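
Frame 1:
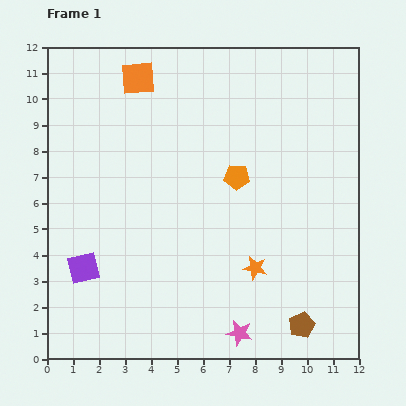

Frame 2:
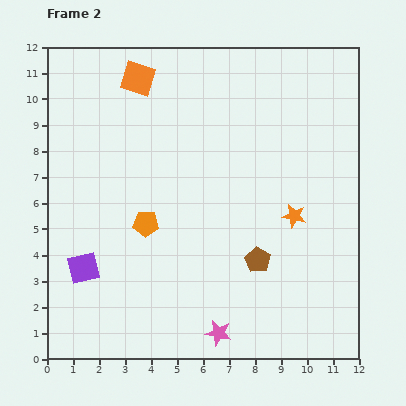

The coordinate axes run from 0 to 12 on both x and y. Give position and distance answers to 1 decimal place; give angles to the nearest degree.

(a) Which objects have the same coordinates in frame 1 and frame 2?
the orange square, the purple square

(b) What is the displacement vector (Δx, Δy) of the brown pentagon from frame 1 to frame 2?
(-1.7, 2.5)

The brown pentagon was at (9.8, 1.3) in frame 1 and (8.1, 3.8) in frame 2.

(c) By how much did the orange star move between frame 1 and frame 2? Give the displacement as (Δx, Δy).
(1.5, 2.0)

The orange star was at (8.0, 3.5) in frame 1 and (9.5, 5.5) in frame 2.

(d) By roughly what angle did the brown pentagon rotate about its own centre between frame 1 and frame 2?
17° counter-clockwise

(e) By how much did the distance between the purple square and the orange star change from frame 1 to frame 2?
+1.7

Distance in frame 1: 6.6. Distance in frame 2: 8.3.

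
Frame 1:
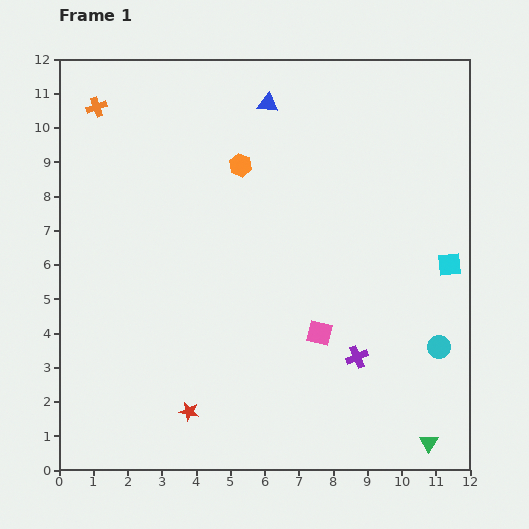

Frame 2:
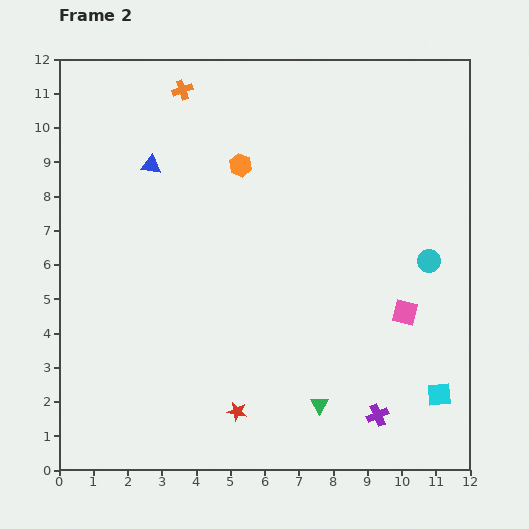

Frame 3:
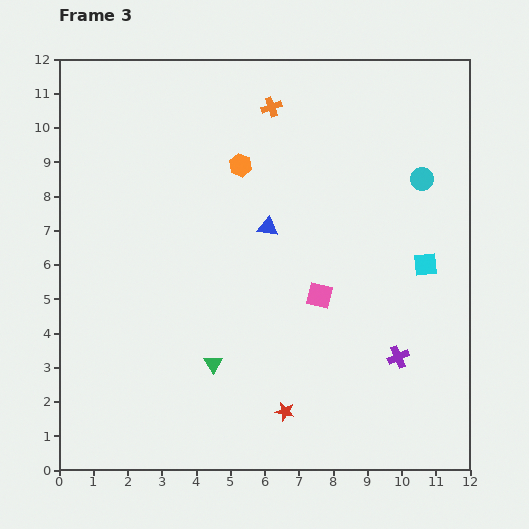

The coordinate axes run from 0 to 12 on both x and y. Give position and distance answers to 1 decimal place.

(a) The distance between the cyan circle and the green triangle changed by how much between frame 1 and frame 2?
+2.5

Distance in frame 1: 2.8. Distance in frame 2: 5.3.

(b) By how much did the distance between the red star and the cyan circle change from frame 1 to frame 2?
-0.4

Distance in frame 1: 7.5. Distance in frame 2: 7.1.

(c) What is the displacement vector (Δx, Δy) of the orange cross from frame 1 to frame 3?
(5.1, 0.0)

The orange cross was at (1.1, 10.6) in frame 1 and (6.2, 10.6) in frame 3.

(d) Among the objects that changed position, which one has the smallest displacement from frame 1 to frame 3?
the cyan square

(moved 0.7)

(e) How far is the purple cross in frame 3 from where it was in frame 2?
1.8

The purple cross moved from (9.3, 1.6) to (9.9, 3.3), a distance of √(0.6² + 1.7²) ≈ 1.8.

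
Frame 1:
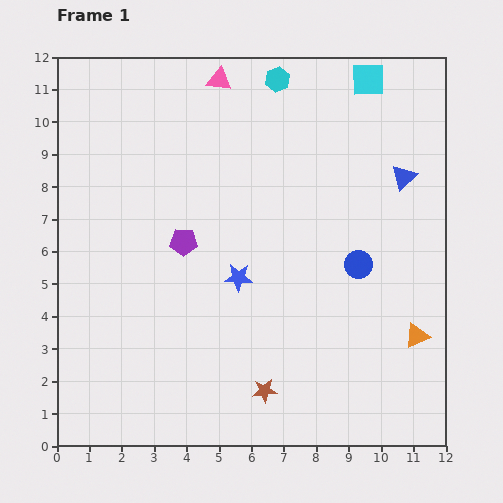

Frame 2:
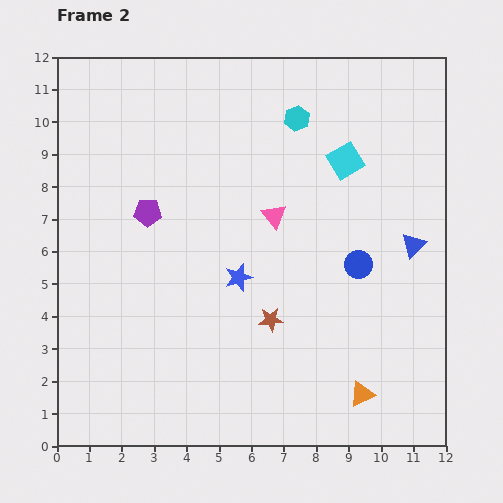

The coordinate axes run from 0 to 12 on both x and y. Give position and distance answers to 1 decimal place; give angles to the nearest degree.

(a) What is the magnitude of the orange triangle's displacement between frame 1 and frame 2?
2.5

The orange triangle moved from (11.1, 3.4) to (9.4, 1.6), a distance of √(1.7² + 1.8²) ≈ 2.5.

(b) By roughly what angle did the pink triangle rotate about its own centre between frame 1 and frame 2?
42° clockwise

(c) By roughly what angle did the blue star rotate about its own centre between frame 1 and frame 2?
20° counter-clockwise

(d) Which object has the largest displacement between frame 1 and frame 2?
the pink triangle

(moved 4.5; next 2.6)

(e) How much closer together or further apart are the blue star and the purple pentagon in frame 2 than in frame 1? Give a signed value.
+1.4

Distance in frame 1: 2.0. Distance in frame 2: 3.4.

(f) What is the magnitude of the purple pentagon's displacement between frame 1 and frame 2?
1.4

The purple pentagon moved from (3.9, 6.3) to (2.8, 7.2), a distance of √(1.1² + 0.9²) ≈ 1.4.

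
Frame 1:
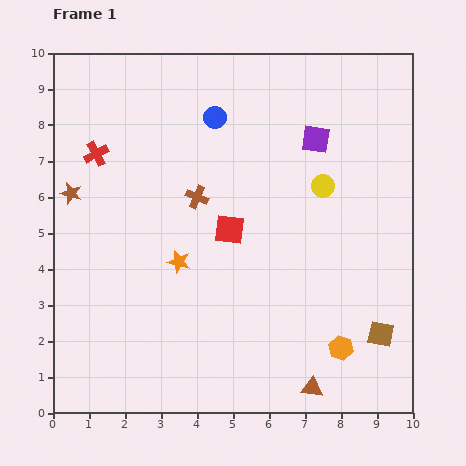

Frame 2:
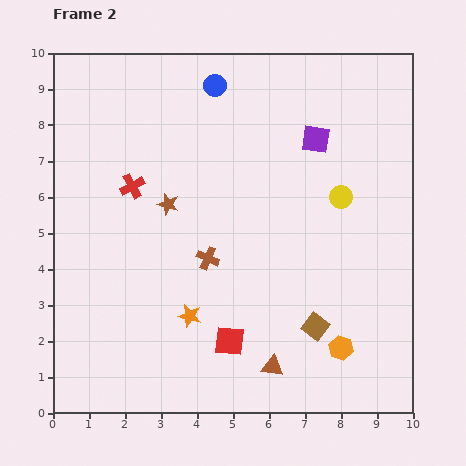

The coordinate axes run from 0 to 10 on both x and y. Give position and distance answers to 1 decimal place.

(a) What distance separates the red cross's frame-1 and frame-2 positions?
1.3

The red cross moved from (1.2, 7.2) to (2.2, 6.3), a distance of √(1.0² + 0.9²) ≈ 1.3.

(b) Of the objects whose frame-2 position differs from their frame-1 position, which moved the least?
the yellow circle

(moved 0.6)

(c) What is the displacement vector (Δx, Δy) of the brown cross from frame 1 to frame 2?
(0.3, -1.7)

The brown cross was at (4.0, 6.0) in frame 1 and (4.3, 4.3) in frame 2.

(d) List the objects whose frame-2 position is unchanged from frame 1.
the purple square, the orange hexagon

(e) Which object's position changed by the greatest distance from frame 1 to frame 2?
the red square

(moved 3.1; next 2.7)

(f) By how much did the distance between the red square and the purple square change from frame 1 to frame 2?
+2.6

Distance in frame 1: 3.5. Distance in frame 2: 6.1.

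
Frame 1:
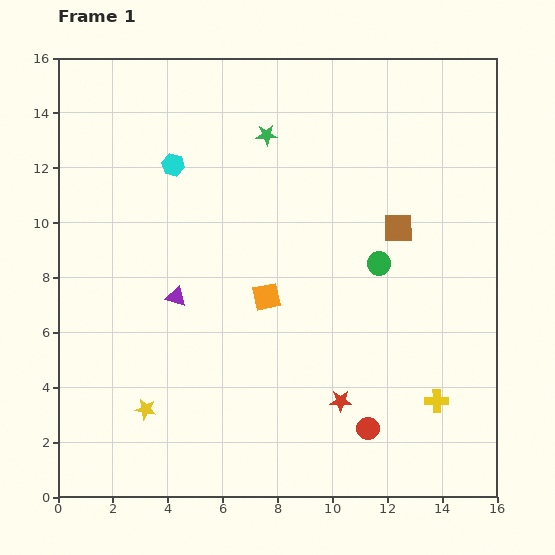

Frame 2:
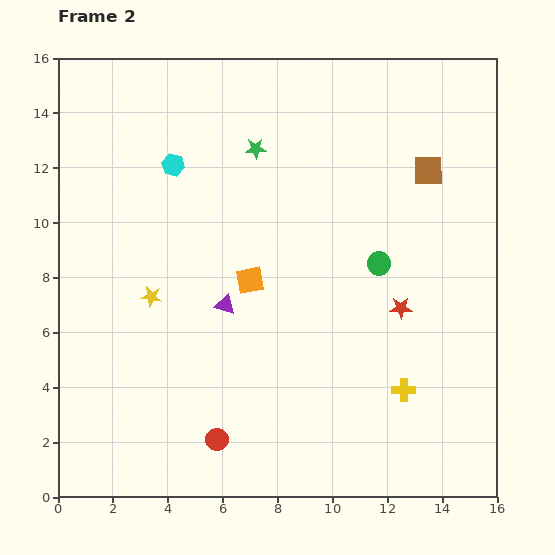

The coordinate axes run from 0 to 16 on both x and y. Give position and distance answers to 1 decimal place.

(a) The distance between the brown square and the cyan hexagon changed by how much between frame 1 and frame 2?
+0.8

Distance in frame 1: 8.5. Distance in frame 2: 9.3.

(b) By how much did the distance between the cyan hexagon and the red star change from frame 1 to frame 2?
-0.7

Distance in frame 1: 10.5. Distance in frame 2: 9.8.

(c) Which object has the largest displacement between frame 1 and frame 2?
the red circle

(moved 5.5; next 4.1)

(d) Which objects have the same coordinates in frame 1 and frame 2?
the green circle, the cyan hexagon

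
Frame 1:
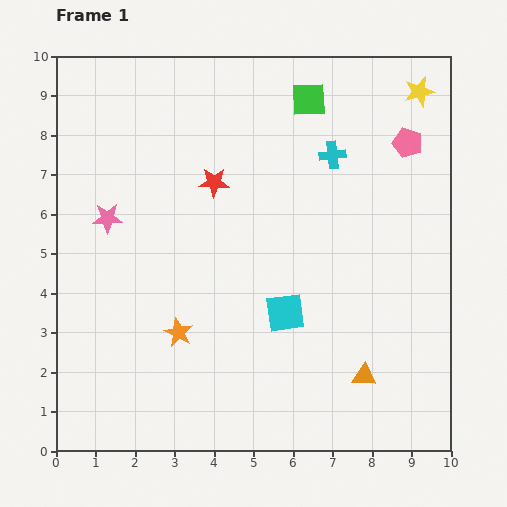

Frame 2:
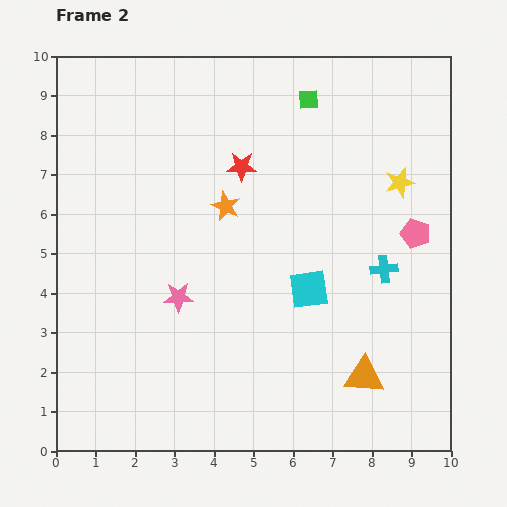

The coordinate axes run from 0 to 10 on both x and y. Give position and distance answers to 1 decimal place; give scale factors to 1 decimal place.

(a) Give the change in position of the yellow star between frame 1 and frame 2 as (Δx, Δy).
(-0.5, -2.3)

The yellow star was at (9.2, 9.1) in frame 1 and (8.7, 6.8) in frame 2.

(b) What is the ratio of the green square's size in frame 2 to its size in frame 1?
0.6×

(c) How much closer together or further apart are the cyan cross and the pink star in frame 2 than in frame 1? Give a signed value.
-0.7

Distance in frame 1: 5.9. Distance in frame 2: 5.2.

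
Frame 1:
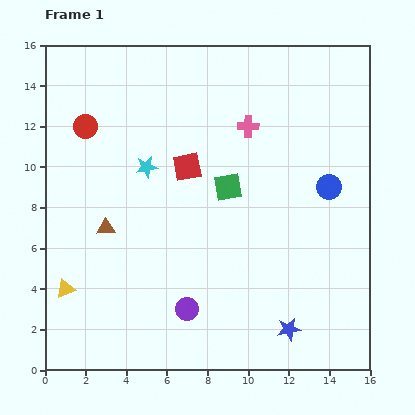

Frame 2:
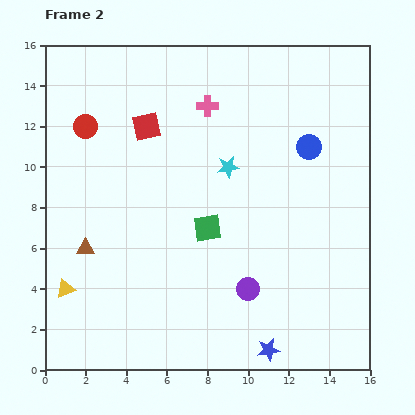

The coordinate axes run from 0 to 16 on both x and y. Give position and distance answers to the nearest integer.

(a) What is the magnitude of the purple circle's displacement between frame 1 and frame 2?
3

The purple circle moved from (7, 3) to (10, 4), a distance of √(3² + 1²) ≈ 3.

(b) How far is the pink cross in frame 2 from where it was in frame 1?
2

The pink cross moved from (10, 12) to (8, 13), a distance of √(2² + 1²) ≈ 2.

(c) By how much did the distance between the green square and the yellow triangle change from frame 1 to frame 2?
-1

Distance in frame 1: 9. Distance in frame 2: 8.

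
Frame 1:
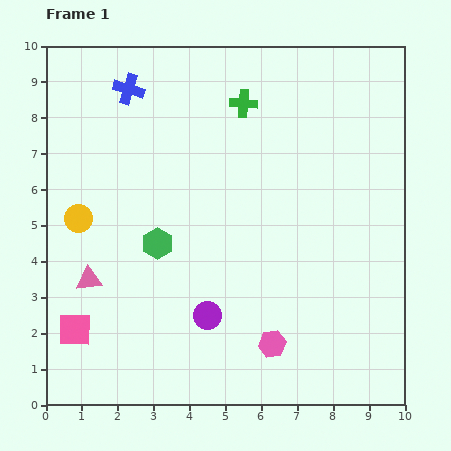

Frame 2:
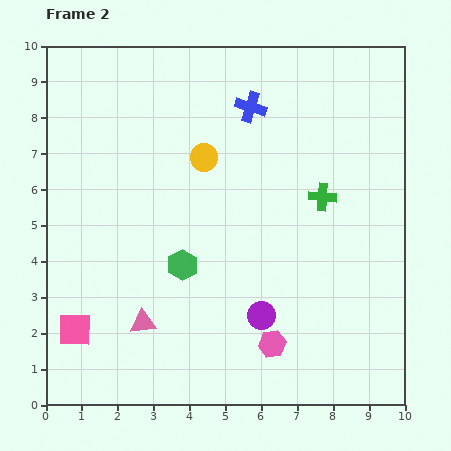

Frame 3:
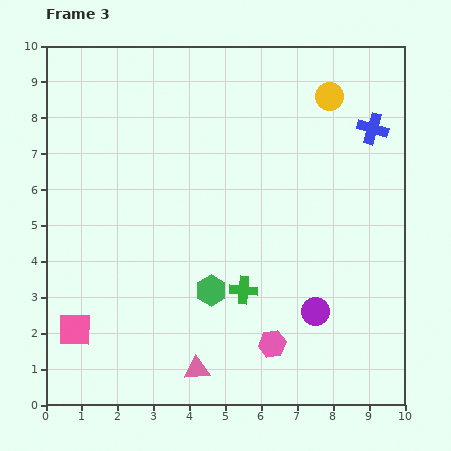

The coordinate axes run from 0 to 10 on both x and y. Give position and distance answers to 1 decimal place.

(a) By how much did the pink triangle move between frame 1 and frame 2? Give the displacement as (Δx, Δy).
(1.5, -1.2)

The pink triangle was at (1.2, 3.5) in frame 1 and (2.7, 2.3) in frame 2.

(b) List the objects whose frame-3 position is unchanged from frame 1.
the pink hexagon, the pink square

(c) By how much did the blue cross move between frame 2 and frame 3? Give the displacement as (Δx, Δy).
(3.4, -0.6)

The blue cross was at (5.7, 8.3) in frame 2 and (9.1, 7.7) in frame 3.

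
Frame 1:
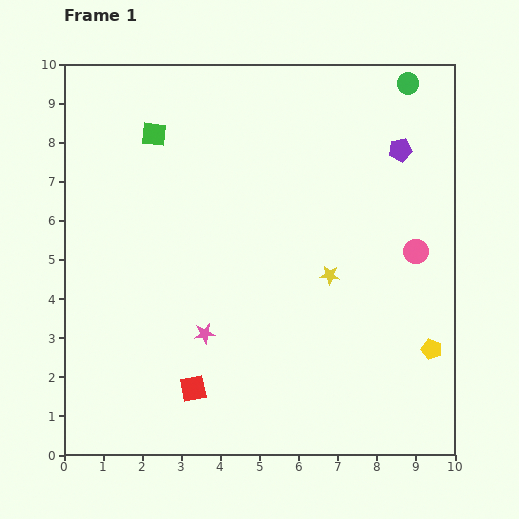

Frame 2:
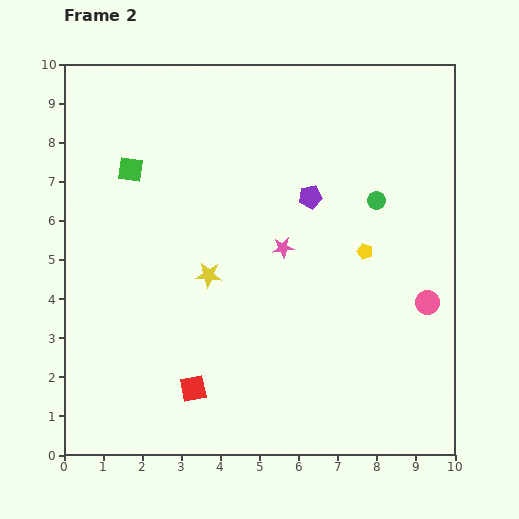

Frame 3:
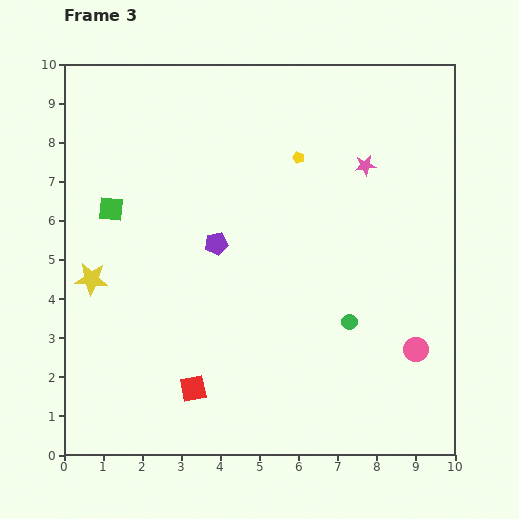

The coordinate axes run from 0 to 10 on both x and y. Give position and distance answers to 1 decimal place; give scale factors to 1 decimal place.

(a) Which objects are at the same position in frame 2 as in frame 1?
the red square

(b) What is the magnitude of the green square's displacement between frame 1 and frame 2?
1.1

The green square moved from (2.3, 8.2) to (1.7, 7.3), a distance of √(0.6² + 0.9²) ≈ 1.1.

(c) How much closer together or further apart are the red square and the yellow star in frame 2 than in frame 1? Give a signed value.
-1.6

Distance in frame 1: 4.5. Distance in frame 2: 2.9.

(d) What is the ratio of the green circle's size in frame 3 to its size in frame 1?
0.7×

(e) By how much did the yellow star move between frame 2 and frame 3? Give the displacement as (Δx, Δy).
(-3.0, -0.1)

The yellow star was at (3.7, 4.6) in frame 2 and (0.7, 4.5) in frame 3.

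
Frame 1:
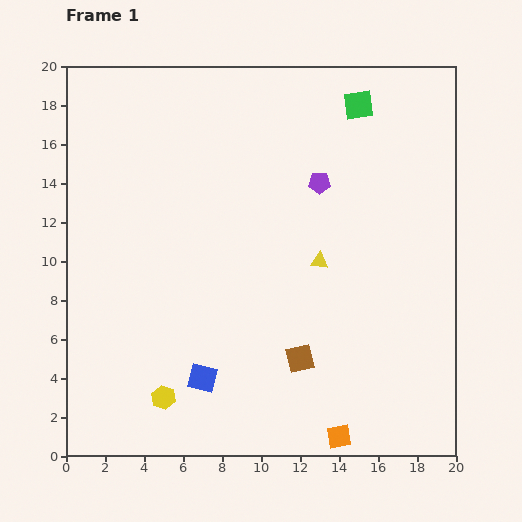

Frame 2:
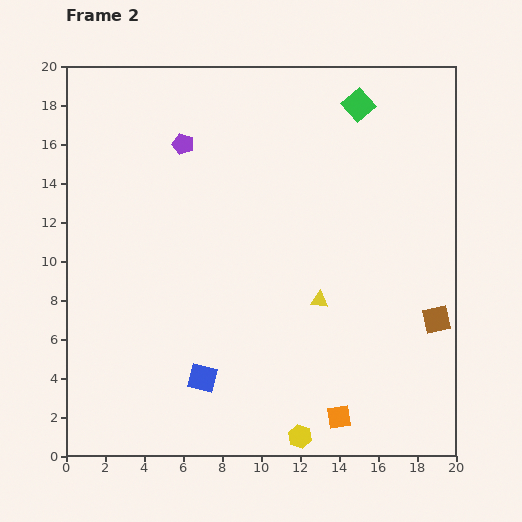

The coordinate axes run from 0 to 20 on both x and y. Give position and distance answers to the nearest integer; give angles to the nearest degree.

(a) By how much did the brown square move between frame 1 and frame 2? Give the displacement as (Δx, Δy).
(7, 2)

The brown square was at (12, 5) in frame 1 and (19, 7) in frame 2.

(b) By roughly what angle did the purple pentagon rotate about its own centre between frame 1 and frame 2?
19° clockwise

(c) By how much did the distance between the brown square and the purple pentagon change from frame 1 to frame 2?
+7

Distance in frame 1: 9. Distance in frame 2: 16.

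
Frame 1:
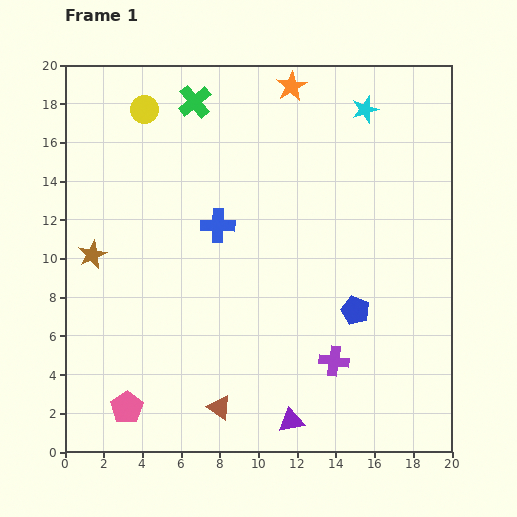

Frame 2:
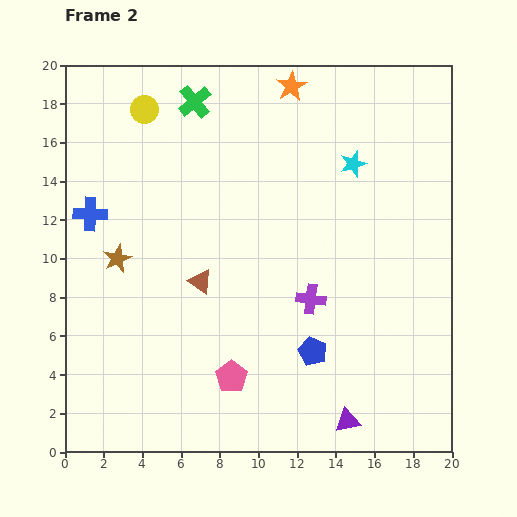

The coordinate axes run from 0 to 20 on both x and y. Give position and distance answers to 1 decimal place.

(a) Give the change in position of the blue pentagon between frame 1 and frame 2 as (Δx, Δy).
(-2.2, -2.1)

The blue pentagon was at (15.0, 7.3) in frame 1 and (12.8, 5.2) in frame 2.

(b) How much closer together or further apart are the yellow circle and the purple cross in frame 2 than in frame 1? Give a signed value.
-3.3

Distance in frame 1: 16.3. Distance in frame 2: 13.0.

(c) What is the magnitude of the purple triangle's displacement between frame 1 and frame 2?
2.9

The purple triangle moved from (11.7, 1.6) to (14.6, 1.6), a distance of √(2.9² + 0.0²) ≈ 2.9.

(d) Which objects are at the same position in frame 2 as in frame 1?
the orange star, the green cross, the yellow circle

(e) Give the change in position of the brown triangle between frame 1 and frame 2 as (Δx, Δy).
(-1.0, 6.5)

The brown triangle was at (8.0, 2.3) in frame 1 and (7.0, 8.8) in frame 2.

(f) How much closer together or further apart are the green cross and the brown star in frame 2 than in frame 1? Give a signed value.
-0.5

Distance in frame 1: 9.5. Distance in frame 2: 9.0.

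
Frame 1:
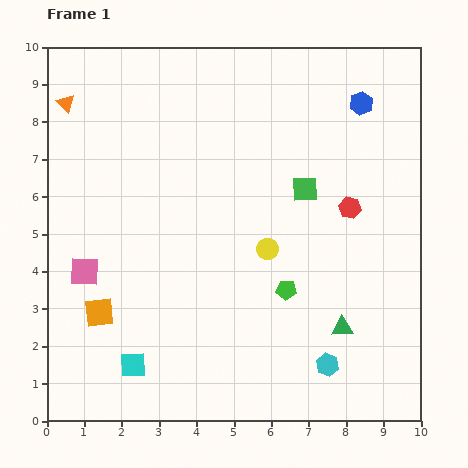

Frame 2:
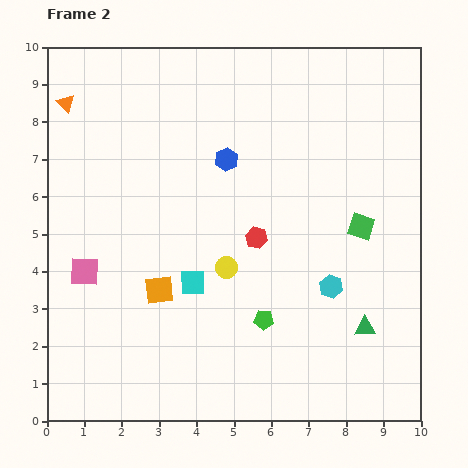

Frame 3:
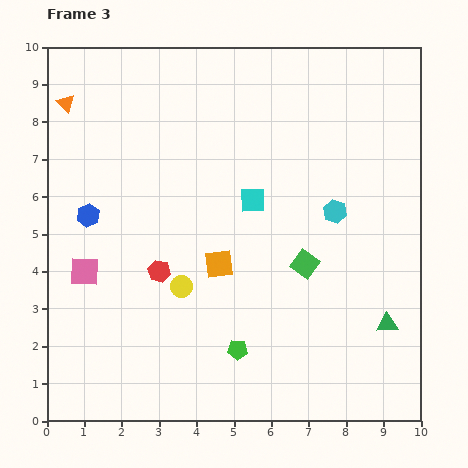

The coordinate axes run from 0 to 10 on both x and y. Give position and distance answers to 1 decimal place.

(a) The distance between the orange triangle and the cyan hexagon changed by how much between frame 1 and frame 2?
-1.3

Distance in frame 1: 9.9. Distance in frame 2: 8.6.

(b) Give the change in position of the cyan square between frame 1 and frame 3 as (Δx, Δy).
(3.2, 4.4)

The cyan square was at (2.3, 1.5) in frame 1 and (5.5, 5.9) in frame 3.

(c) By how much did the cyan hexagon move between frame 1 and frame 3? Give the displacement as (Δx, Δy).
(0.2, 4.1)

The cyan hexagon was at (7.5, 1.5) in frame 1 and (7.7, 5.6) in frame 3.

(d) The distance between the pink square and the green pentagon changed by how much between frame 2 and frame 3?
-0.4

Distance in frame 2: 5.0. Distance in frame 3: 4.6.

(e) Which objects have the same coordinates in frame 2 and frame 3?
the orange triangle, the pink square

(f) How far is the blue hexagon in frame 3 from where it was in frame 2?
4.0

The blue hexagon moved from (4.8, 7.0) to (1.1, 5.5), a distance of √(3.7² + 1.5²) ≈ 4.0.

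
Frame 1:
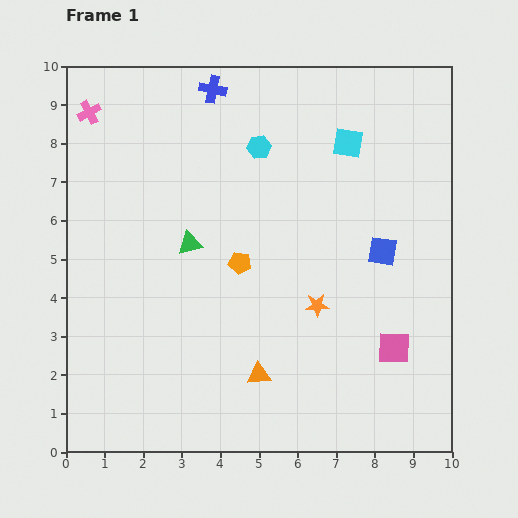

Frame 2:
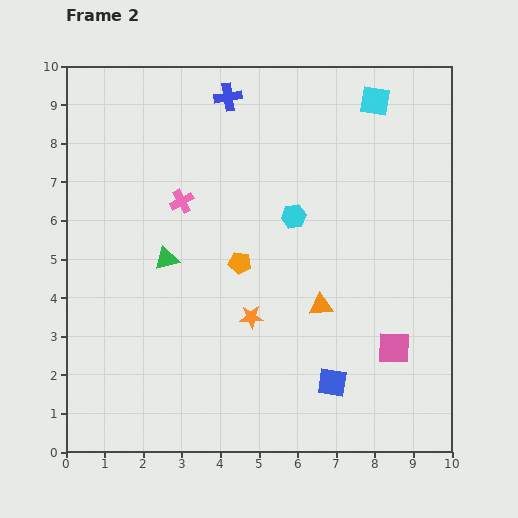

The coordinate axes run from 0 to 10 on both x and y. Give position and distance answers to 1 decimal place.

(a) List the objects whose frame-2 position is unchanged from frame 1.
the pink square, the orange pentagon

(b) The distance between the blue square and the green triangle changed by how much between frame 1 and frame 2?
+0.4

Distance in frame 1: 5.0. Distance in frame 2: 5.4.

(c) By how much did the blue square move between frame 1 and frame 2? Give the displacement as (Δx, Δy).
(-1.3, -3.4)

The blue square was at (8.2, 5.2) in frame 1 and (6.9, 1.8) in frame 2.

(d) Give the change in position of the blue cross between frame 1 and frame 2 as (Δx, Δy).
(0.4, -0.2)

The blue cross was at (3.8, 9.4) in frame 1 and (4.2, 9.2) in frame 2.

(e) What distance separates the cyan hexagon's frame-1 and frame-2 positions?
2.0

The cyan hexagon moved from (5.0, 7.9) to (5.9, 6.1), a distance of √(0.9² + 1.8²) ≈ 2.0.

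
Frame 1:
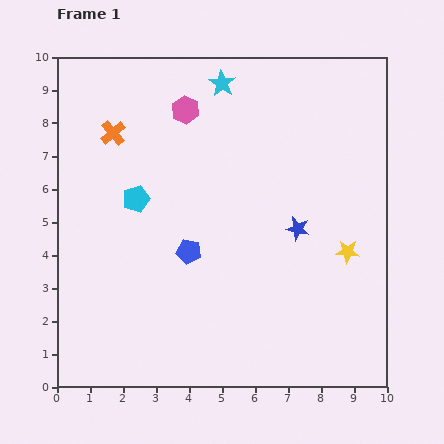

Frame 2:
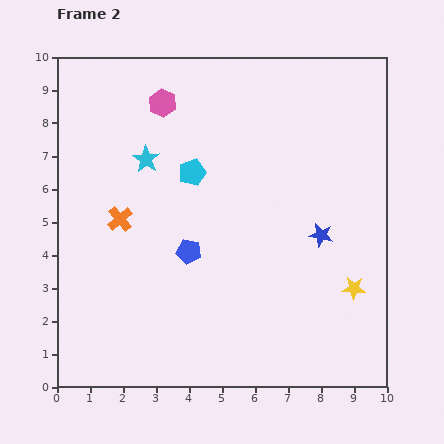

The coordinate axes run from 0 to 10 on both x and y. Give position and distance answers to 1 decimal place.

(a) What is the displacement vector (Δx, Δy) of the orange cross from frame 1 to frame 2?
(0.2, -2.6)

The orange cross was at (1.7, 7.7) in frame 1 and (1.9, 5.1) in frame 2.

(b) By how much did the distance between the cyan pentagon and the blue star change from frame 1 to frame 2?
-0.7

Distance in frame 1: 5.0. Distance in frame 2: 4.3.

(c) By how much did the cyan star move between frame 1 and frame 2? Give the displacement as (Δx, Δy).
(-2.3, -2.3)

The cyan star was at (5.0, 9.2) in frame 1 and (2.7, 6.9) in frame 2.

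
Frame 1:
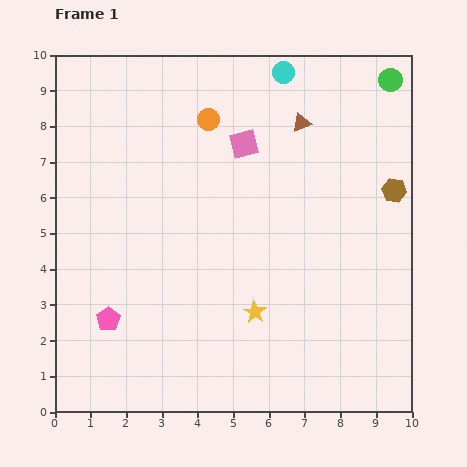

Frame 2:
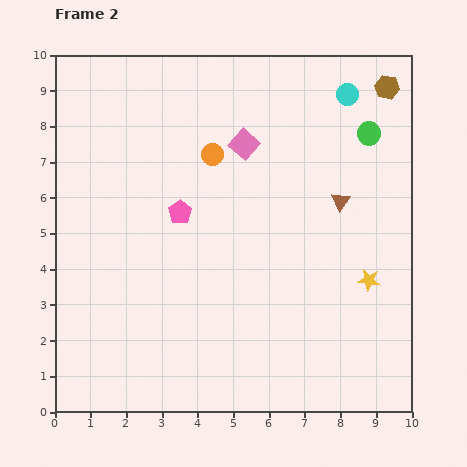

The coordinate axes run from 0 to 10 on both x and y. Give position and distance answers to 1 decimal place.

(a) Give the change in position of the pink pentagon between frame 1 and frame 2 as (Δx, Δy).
(2.0, 3.0)

The pink pentagon was at (1.5, 2.6) in frame 1 and (3.5, 5.6) in frame 2.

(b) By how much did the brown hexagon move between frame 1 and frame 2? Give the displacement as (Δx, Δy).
(-0.2, 2.9)

The brown hexagon was at (9.5, 6.2) in frame 1 and (9.3, 9.1) in frame 2.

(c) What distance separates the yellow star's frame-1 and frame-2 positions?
3.3

The yellow star moved from (5.6, 2.8) to (8.8, 3.7), a distance of √(3.2² + 0.9²) ≈ 3.3.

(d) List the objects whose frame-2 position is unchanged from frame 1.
the pink square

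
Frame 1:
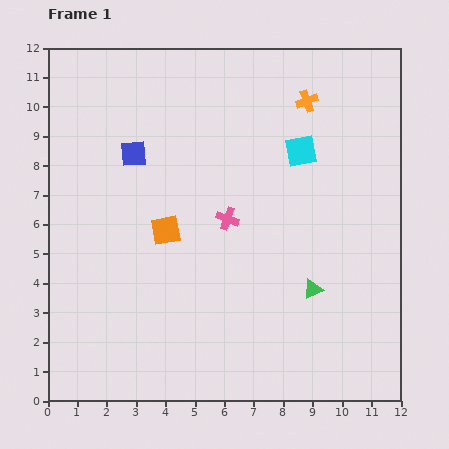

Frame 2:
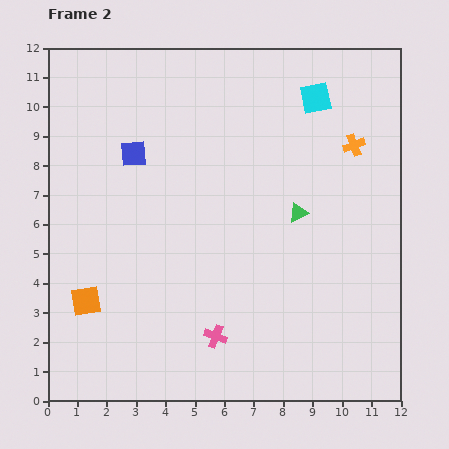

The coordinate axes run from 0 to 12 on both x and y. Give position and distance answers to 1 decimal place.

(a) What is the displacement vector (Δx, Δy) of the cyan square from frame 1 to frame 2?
(0.5, 1.8)

The cyan square was at (8.6, 8.5) in frame 1 and (9.1, 10.3) in frame 2.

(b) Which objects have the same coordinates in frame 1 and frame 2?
the blue square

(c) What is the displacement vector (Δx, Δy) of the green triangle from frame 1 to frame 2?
(-0.5, 2.6)

The green triangle was at (9.0, 3.8) in frame 1 and (8.5, 6.4) in frame 2.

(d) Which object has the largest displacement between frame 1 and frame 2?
the pink cross

(moved 4.0; next 3.6)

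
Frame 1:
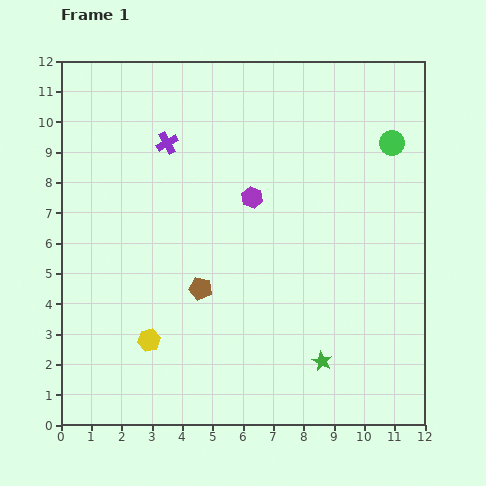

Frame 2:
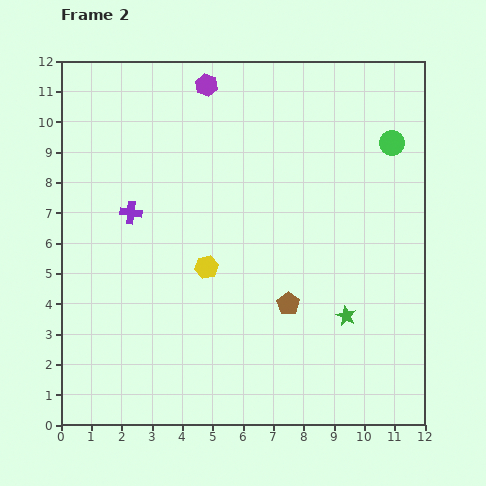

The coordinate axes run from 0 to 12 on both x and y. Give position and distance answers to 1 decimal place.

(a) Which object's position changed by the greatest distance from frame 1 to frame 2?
the purple hexagon

(moved 4.0; next 3.1)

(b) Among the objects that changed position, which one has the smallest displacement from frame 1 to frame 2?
the green star

(moved 1.7)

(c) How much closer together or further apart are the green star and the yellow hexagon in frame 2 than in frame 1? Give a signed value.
-0.8

Distance in frame 1: 5.7. Distance in frame 2: 4.9.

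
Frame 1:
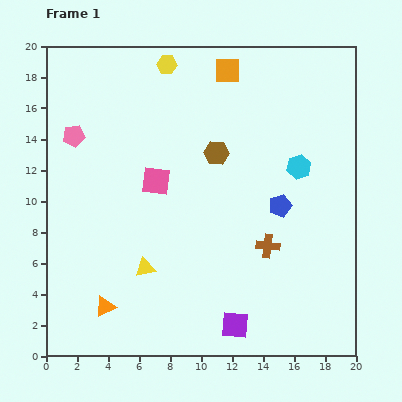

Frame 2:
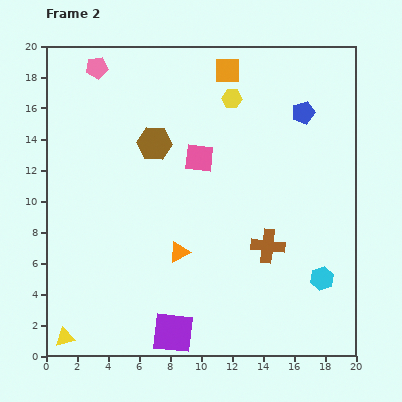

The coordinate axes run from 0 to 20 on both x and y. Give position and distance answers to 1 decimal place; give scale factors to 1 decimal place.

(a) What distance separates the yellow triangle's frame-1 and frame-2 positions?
6.9

The yellow triangle moved from (6.4, 5.7) to (1.2, 1.2), a distance of √(5.2² + 4.5²) ≈ 6.9.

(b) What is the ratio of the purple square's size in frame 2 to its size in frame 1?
1.5×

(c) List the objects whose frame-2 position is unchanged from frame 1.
the brown cross, the orange square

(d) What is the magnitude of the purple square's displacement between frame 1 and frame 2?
4.0

The purple square moved from (12.2, 2.0) to (8.2, 1.5), a distance of √(4.0² + 0.5²) ≈ 4.0.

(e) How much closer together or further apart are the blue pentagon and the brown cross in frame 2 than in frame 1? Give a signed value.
+6.2

Distance in frame 1: 2.7. Distance in frame 2: 8.9.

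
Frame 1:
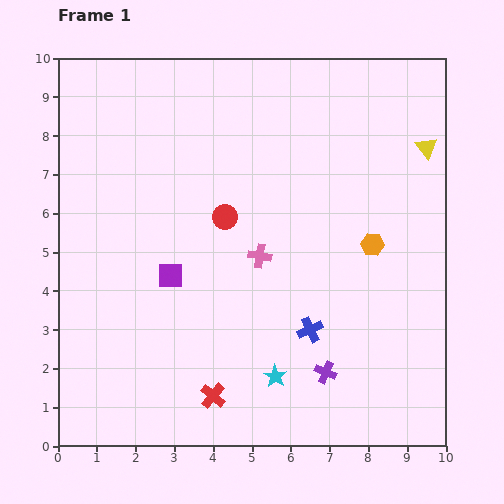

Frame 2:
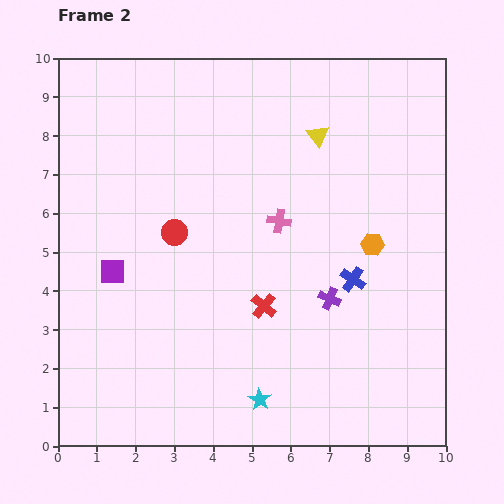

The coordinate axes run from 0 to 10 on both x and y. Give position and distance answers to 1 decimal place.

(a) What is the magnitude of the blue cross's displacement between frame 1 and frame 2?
1.7

The blue cross moved from (6.5, 3.0) to (7.6, 4.3), a distance of √(1.1² + 1.3²) ≈ 1.7.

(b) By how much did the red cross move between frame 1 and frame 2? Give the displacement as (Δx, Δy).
(1.3, 2.3)

The red cross was at (4.0, 1.3) in frame 1 and (5.3, 3.6) in frame 2.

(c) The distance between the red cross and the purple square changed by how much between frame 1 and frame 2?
+0.7

Distance in frame 1: 3.3. Distance in frame 2: 4.0.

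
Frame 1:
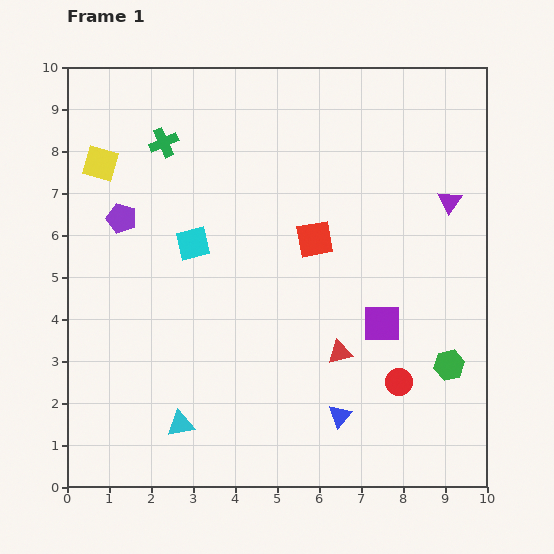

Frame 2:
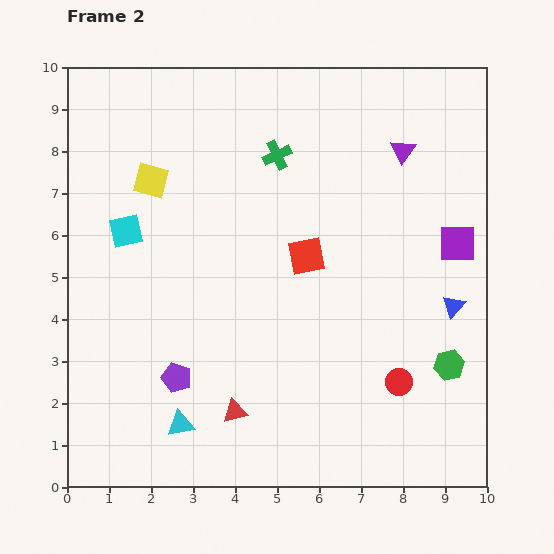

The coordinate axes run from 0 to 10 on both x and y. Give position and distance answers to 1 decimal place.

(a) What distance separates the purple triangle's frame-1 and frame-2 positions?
1.6

The purple triangle moved from (9.1, 6.8) to (8.0, 8.0), a distance of √(1.1² + 1.2²) ≈ 1.6.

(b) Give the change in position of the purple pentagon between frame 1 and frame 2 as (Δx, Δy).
(1.3, -3.8)

The purple pentagon was at (1.3, 6.4) in frame 1 and (2.6, 2.6) in frame 2.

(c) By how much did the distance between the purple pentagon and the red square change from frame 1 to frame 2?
-0.4

Distance in frame 1: 4.6. Distance in frame 2: 4.2.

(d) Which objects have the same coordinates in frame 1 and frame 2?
the red circle, the cyan triangle, the green hexagon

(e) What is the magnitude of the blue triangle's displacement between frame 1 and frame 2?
3.7

The blue triangle moved from (6.5, 1.7) to (9.2, 4.3), a distance of √(2.7² + 2.6²) ≈ 3.7.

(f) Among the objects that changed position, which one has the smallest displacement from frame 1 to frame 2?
the red square

(moved 0.4)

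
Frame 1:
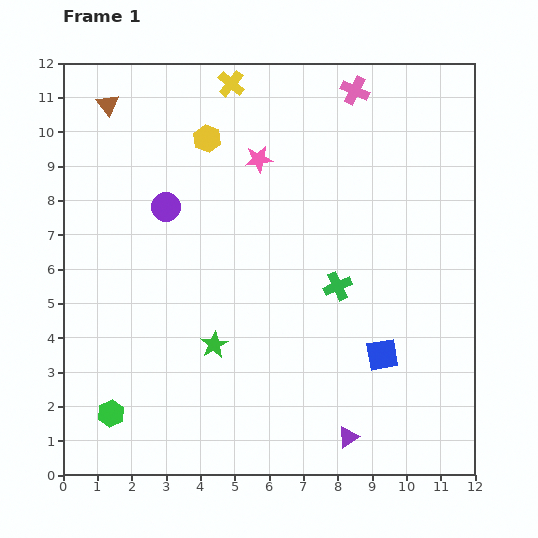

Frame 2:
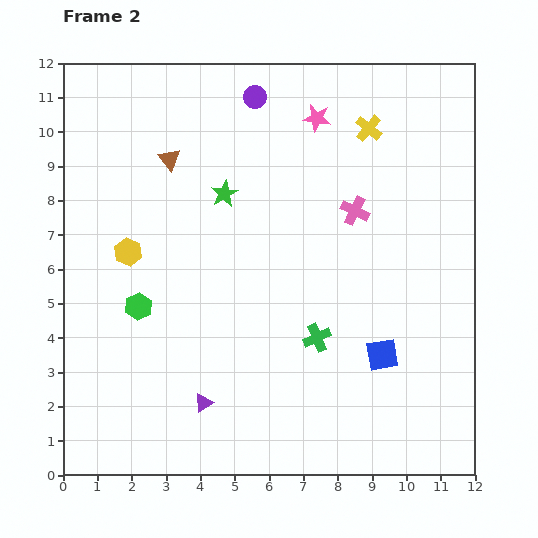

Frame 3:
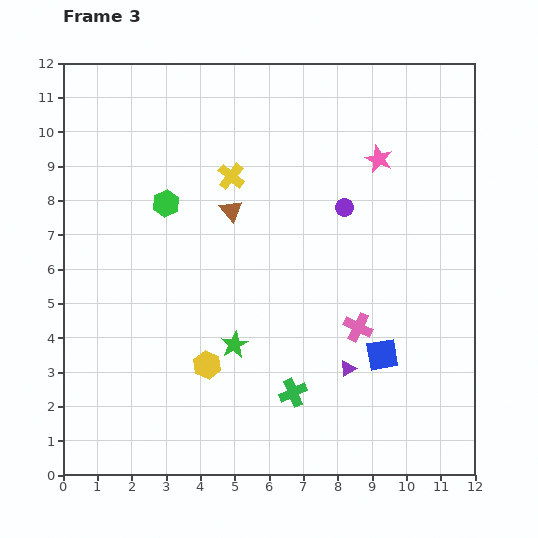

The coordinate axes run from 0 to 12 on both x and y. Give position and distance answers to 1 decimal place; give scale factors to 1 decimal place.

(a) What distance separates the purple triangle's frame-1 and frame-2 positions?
4.3

The purple triangle moved from (8.3, 1.1) to (4.1, 2.1), a distance of √(4.2² + 1.0²) ≈ 4.3.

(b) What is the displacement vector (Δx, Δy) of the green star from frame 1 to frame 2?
(0.3, 4.4)

The green star was at (4.4, 3.8) in frame 1 and (4.7, 8.2) in frame 2.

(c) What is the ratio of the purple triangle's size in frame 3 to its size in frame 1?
0.8×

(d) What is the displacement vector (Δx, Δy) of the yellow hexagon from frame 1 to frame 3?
(0.0, -6.6)

The yellow hexagon was at (4.2, 9.8) in frame 1 and (4.2, 3.2) in frame 3.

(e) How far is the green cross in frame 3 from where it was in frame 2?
1.7

The green cross moved from (7.4, 4.0) to (6.7, 2.4), a distance of √(0.7² + 1.6²) ≈ 1.7.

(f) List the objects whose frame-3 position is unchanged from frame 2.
the blue square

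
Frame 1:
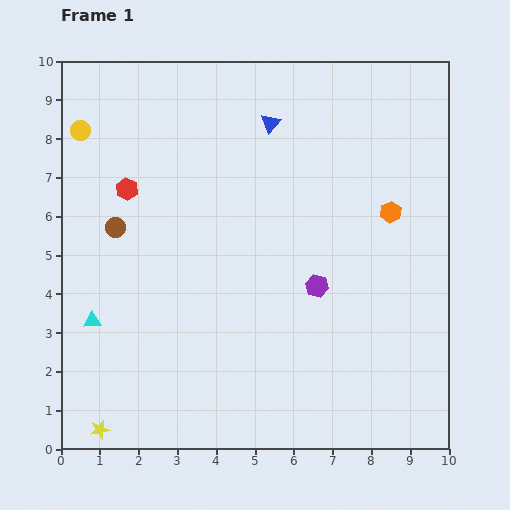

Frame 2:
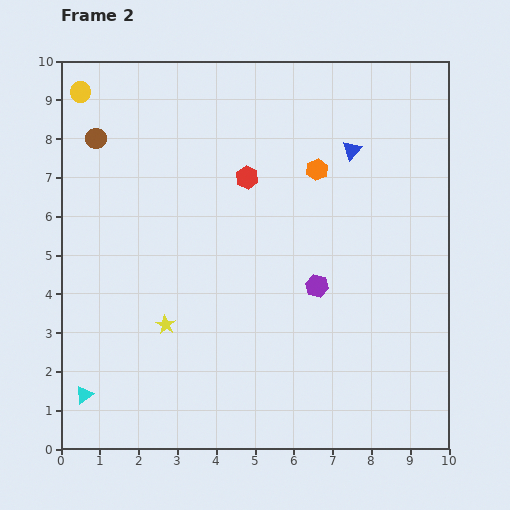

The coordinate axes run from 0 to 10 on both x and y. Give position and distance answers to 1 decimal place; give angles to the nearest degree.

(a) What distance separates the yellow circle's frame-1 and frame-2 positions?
1.0

The yellow circle moved from (0.5, 8.2) to (0.5, 9.2), a distance of √(0.0² + 1.0²) ≈ 1.0.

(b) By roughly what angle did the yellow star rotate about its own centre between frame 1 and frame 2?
31° counter-clockwise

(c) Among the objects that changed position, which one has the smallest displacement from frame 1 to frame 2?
the yellow circle

(moved 1.0)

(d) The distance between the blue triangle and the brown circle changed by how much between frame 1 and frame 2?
+1.8

Distance in frame 1: 4.8. Distance in frame 2: 6.6.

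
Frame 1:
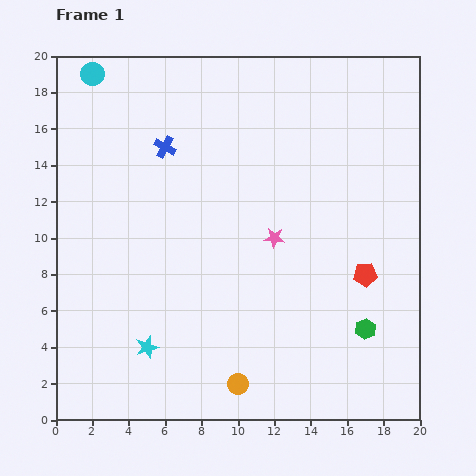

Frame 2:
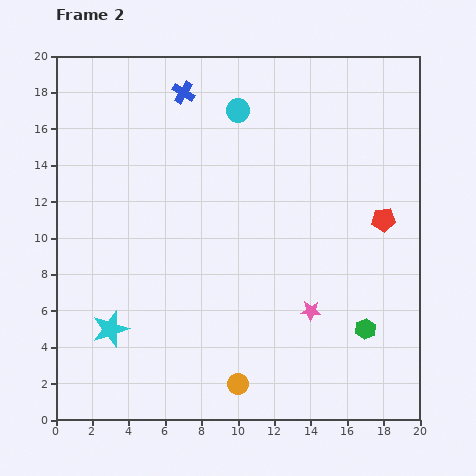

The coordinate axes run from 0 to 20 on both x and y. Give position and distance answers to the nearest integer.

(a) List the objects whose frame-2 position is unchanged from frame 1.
the green hexagon, the orange circle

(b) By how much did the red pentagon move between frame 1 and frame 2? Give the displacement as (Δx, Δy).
(1, 3)

The red pentagon was at (17, 8) in frame 1 and (18, 11) in frame 2.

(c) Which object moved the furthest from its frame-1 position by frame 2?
the cyan circle

(moved 8; next 4)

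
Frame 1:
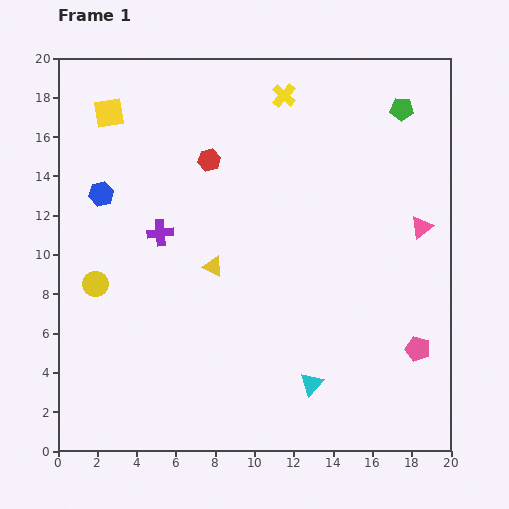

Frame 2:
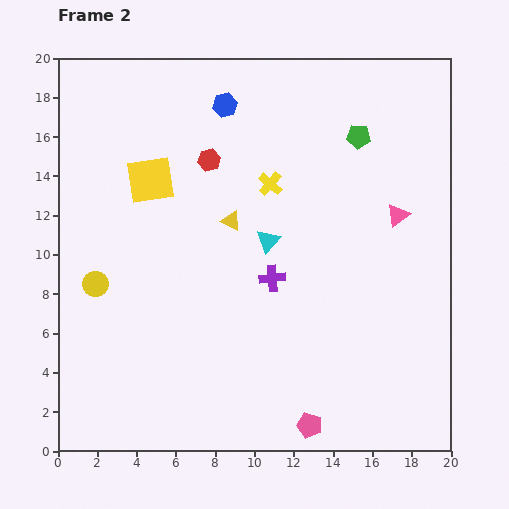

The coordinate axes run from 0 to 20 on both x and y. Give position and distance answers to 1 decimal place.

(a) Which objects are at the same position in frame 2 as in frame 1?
the red hexagon, the yellow circle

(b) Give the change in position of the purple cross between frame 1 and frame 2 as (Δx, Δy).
(5.7, -2.3)

The purple cross was at (5.2, 11.1) in frame 1 and (10.9, 8.8) in frame 2.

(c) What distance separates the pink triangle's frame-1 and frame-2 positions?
1.3

The pink triangle moved from (18.5, 11.4) to (17.3, 12.0), a distance of √(1.2² + 0.6²) ≈ 1.3.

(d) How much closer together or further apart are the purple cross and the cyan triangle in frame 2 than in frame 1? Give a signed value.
-9.0

Distance in frame 1: 10.9. Distance in frame 2: 1.9.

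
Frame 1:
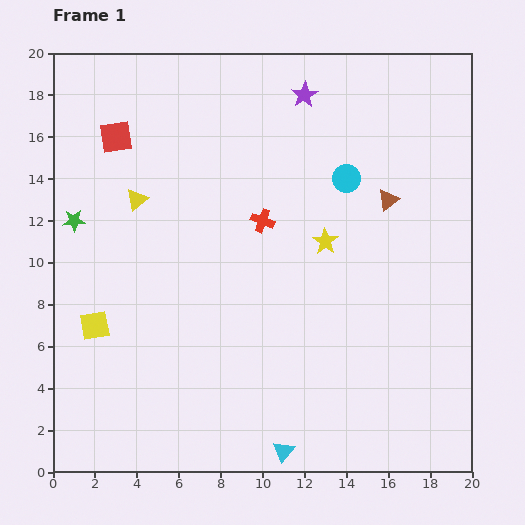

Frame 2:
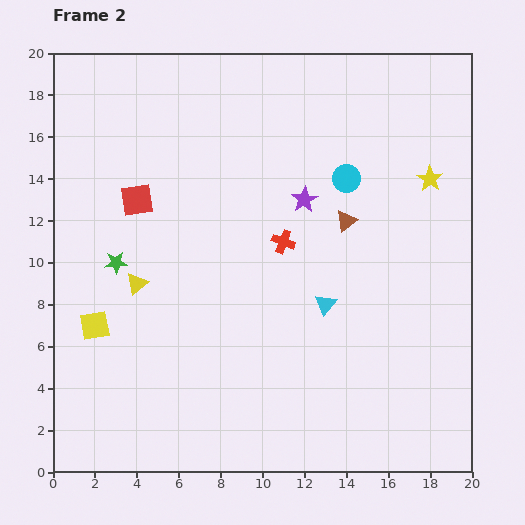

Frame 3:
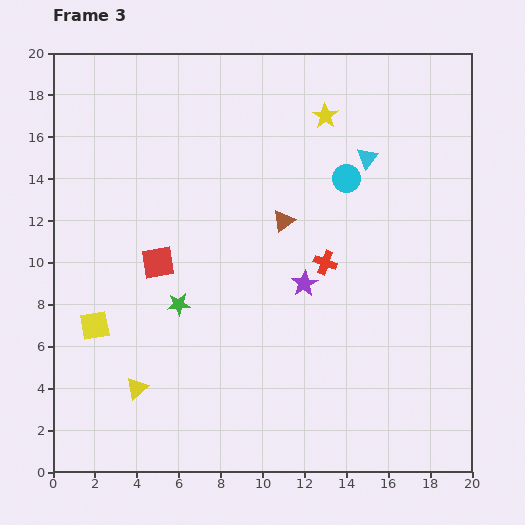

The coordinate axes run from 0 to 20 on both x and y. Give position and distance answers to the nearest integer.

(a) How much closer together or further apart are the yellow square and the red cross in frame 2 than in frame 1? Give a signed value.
+1

Distance in frame 1: 9. Distance in frame 2: 10.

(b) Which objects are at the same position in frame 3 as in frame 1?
the yellow square, the cyan circle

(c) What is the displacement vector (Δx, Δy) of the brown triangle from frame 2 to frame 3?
(-3, 0)

The brown triangle was at (14, 12) in frame 2 and (11, 12) in frame 3.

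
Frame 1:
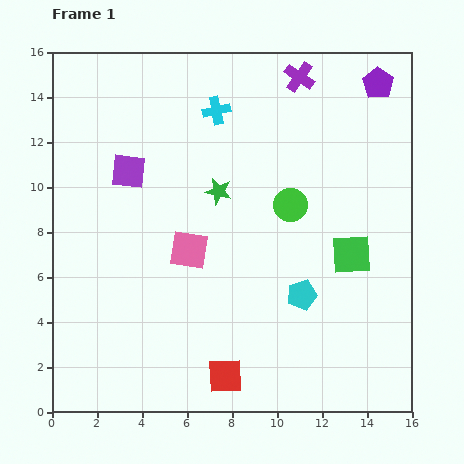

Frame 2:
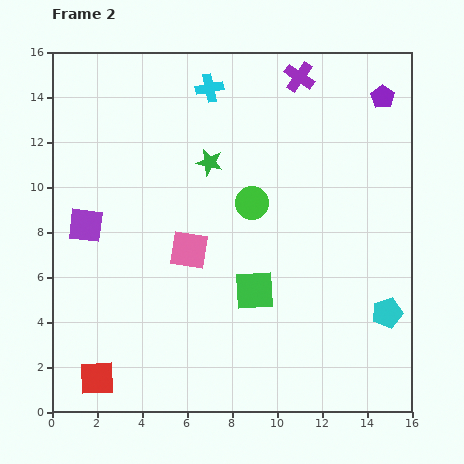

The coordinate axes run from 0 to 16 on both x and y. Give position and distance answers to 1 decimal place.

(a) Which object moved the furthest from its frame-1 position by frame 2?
the red square

(moved 5.7; next 4.6)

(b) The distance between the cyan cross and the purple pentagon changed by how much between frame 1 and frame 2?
+0.4

Distance in frame 1: 7.3. Distance in frame 2: 7.7.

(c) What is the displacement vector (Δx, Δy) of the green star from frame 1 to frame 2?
(-0.4, 1.3)

The green star was at (7.4, 9.8) in frame 1 and (7.0, 11.1) in frame 2.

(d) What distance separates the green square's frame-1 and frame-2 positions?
4.6

The green square moved from (13.3, 7.0) to (9.0, 5.4), a distance of √(4.3² + 1.6²) ≈ 4.6.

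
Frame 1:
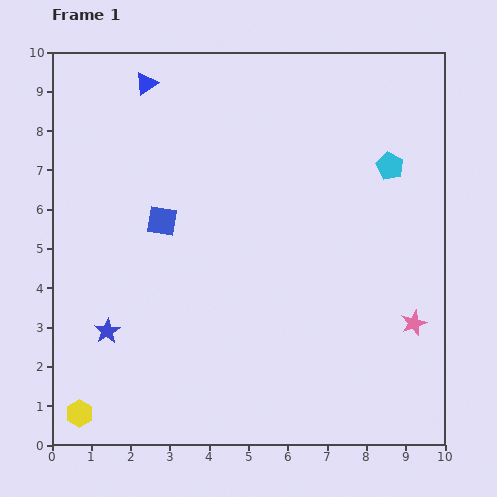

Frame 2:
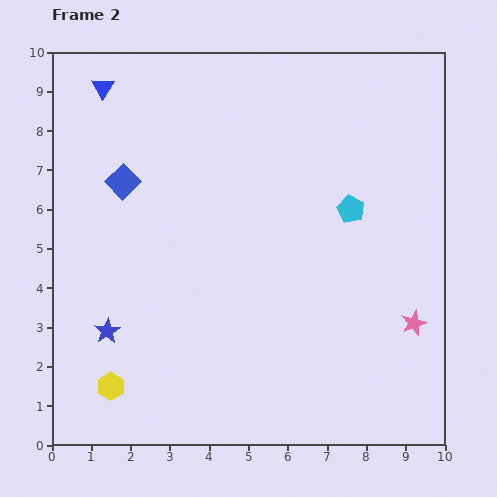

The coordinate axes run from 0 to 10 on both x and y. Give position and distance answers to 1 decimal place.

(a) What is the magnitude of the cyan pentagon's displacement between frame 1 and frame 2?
1.5

The cyan pentagon moved from (8.6, 7.1) to (7.6, 6.0), a distance of √(1.0² + 1.1²) ≈ 1.5.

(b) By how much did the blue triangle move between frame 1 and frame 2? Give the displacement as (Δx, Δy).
(-1.1, -0.1)

The blue triangle was at (2.4, 9.2) in frame 1 and (1.3, 9.1) in frame 2.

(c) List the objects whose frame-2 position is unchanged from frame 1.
the blue star, the pink star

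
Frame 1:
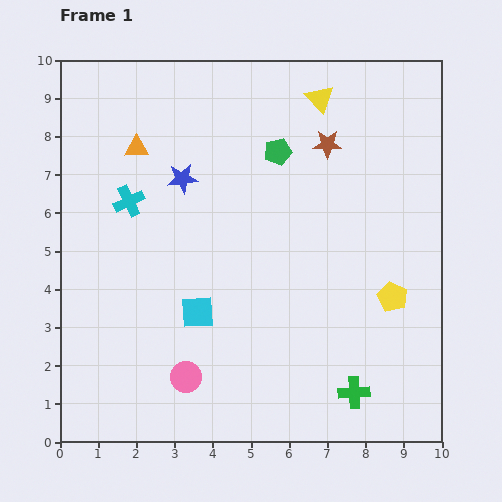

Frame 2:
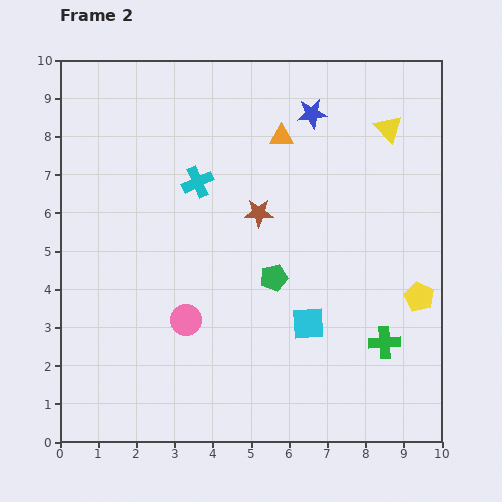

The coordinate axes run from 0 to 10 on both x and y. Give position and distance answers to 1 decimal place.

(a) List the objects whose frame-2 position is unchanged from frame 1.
none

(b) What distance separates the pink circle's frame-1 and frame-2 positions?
1.5

The pink circle moved from (3.3, 1.7) to (3.3, 3.2), a distance of √(0.0² + 1.5²) ≈ 1.5.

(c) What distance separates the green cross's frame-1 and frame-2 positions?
1.5

The green cross moved from (7.7, 1.3) to (8.5, 2.6), a distance of √(0.8² + 1.3²) ≈ 1.5.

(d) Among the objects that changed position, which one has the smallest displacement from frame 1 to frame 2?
the yellow pentagon

(moved 0.7)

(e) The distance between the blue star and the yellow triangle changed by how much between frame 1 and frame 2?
-2.2

Distance in frame 1: 4.2. Distance in frame 2: 2.0.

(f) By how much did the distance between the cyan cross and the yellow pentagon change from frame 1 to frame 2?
-0.8

Distance in frame 1: 7.3. Distance in frame 2: 6.5.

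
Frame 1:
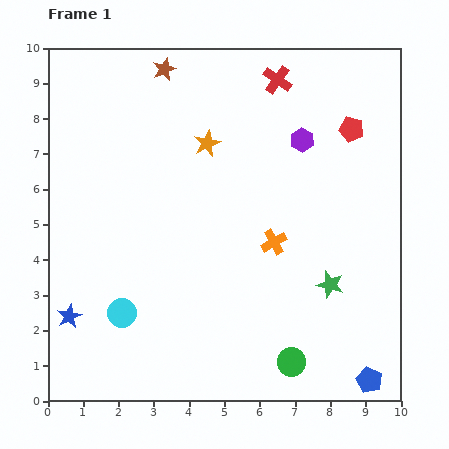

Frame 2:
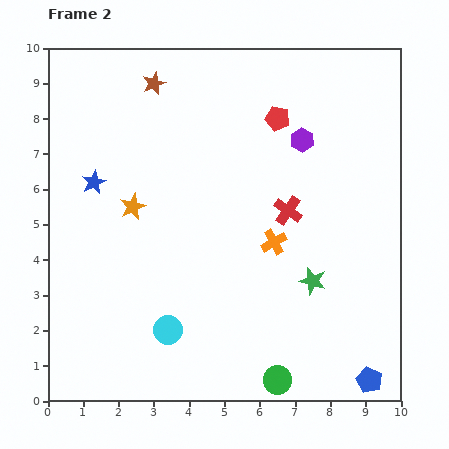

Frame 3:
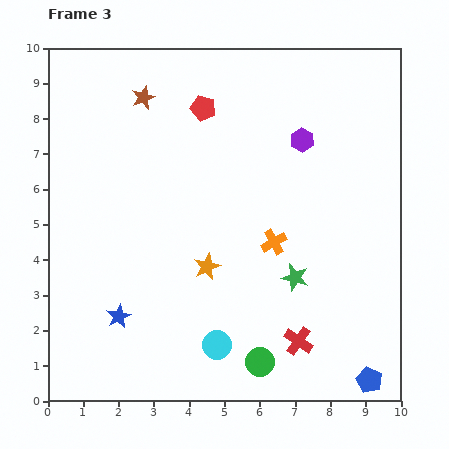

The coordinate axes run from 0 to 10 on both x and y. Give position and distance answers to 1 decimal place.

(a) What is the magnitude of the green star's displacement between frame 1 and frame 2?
0.5

The green star moved from (8.0, 3.3) to (7.5, 3.4), a distance of √(0.5² + 0.1²) ≈ 0.5.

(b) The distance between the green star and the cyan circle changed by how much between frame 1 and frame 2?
-1.7

Distance in frame 1: 6.0. Distance in frame 2: 4.3.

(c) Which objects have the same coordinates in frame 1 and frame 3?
the purple hexagon, the orange cross, the blue pentagon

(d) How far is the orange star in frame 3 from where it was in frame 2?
2.7

The orange star moved from (2.4, 5.5) to (4.5, 3.8), a distance of √(2.1² + 1.7²) ≈ 2.7.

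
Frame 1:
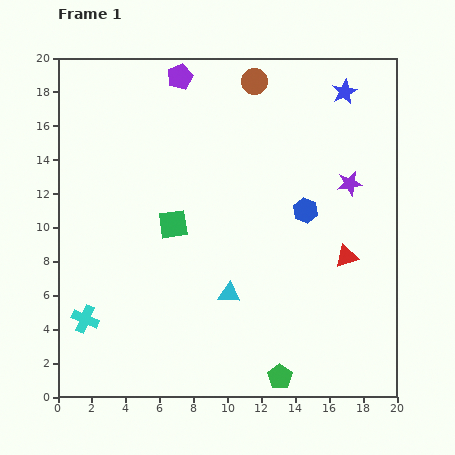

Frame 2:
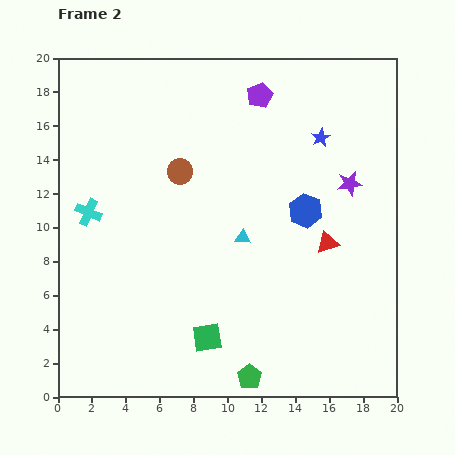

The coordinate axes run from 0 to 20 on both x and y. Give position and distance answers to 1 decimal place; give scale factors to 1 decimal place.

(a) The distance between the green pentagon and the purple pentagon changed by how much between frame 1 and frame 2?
-2.1

Distance in frame 1: 18.7. Distance in frame 2: 16.6.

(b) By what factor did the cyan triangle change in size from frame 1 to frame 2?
0.7×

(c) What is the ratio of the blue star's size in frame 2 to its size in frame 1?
0.7×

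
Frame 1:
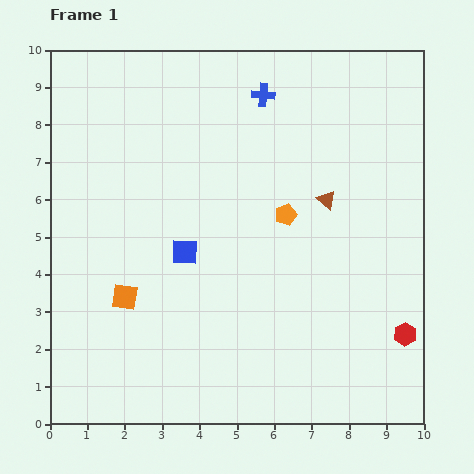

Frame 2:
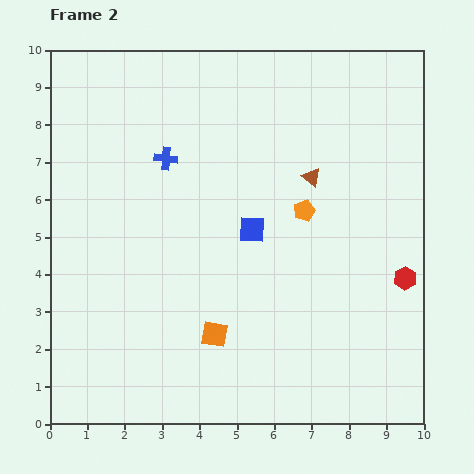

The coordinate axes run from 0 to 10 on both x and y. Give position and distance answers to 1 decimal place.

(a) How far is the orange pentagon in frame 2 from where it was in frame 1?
0.5

The orange pentagon moved from (6.3, 5.6) to (6.8, 5.7), a distance of √(0.5² + 0.1²) ≈ 0.5.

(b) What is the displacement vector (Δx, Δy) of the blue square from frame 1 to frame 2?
(1.8, 0.6)

The blue square was at (3.6, 4.6) in frame 1 and (5.4, 5.2) in frame 2.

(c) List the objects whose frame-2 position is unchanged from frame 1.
none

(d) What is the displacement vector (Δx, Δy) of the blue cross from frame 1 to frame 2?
(-2.6, -1.7)

The blue cross was at (5.7, 8.8) in frame 1 and (3.1, 7.1) in frame 2.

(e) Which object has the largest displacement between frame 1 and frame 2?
the blue cross

(moved 3.1; next 2.6)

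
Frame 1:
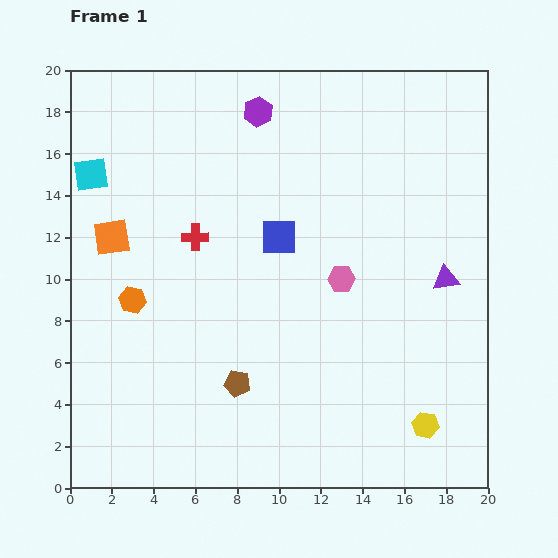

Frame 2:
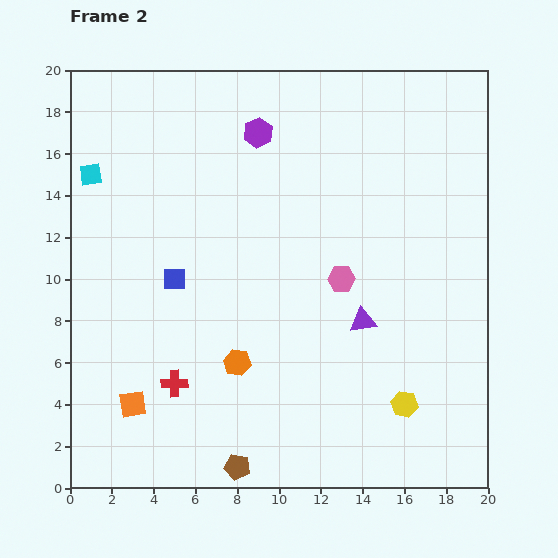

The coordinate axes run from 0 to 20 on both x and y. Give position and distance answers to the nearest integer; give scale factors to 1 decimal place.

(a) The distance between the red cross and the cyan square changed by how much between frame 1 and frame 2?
+5

Distance in frame 1: 6. Distance in frame 2: 11.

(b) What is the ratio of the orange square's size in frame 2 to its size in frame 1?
0.7×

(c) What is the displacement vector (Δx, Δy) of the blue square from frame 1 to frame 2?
(-5, -2)

The blue square was at (10, 12) in frame 1 and (5, 10) in frame 2.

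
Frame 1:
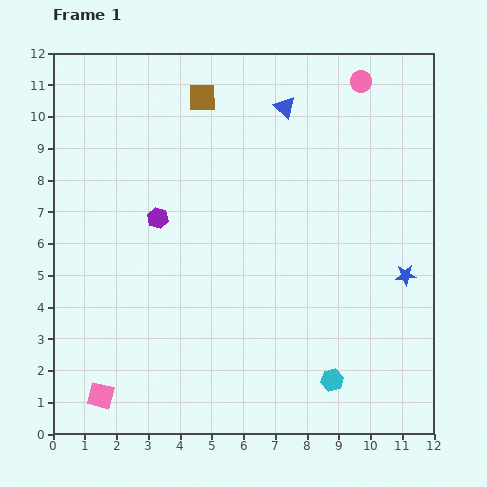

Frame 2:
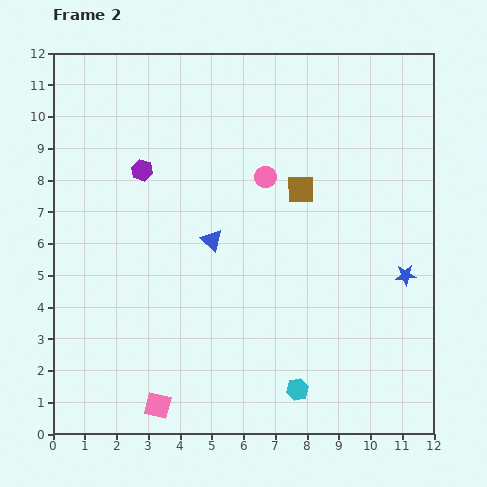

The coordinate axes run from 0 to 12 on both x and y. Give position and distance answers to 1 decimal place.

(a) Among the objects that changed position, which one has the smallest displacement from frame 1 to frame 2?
the cyan hexagon

(moved 1.1)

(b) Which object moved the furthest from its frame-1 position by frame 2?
the blue triangle

(moved 4.8; next 4.2)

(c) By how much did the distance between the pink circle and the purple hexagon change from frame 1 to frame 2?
-3.8

Distance in frame 1: 7.7. Distance in frame 2: 3.9.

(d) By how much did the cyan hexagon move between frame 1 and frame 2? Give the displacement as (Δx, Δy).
(-1.1, -0.3)

The cyan hexagon was at (8.8, 1.7) in frame 1 and (7.7, 1.4) in frame 2.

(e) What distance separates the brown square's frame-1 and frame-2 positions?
4.2

The brown square moved from (4.7, 10.6) to (7.8, 7.7), a distance of √(3.1² + 2.9²) ≈ 4.2.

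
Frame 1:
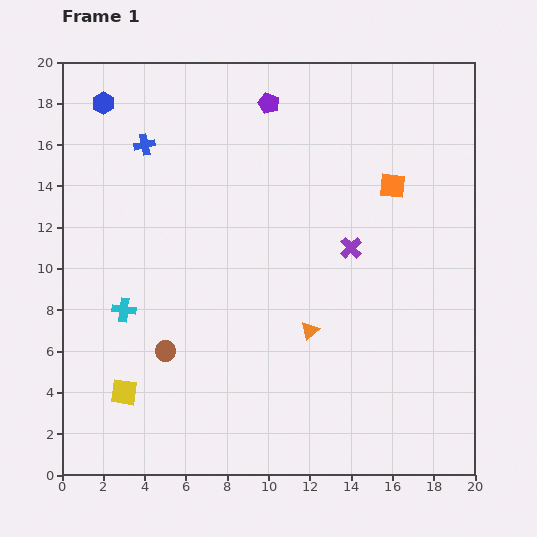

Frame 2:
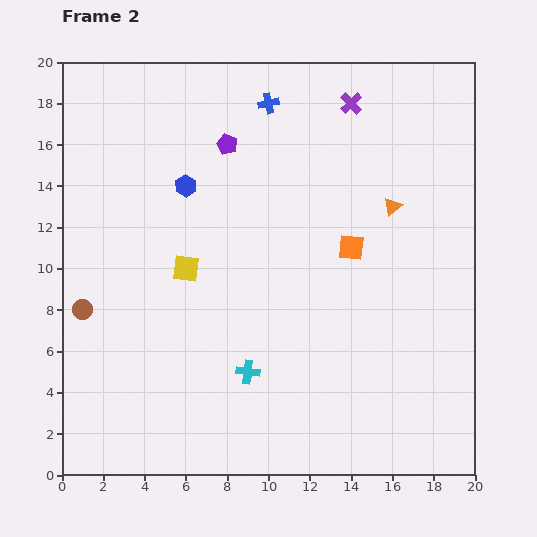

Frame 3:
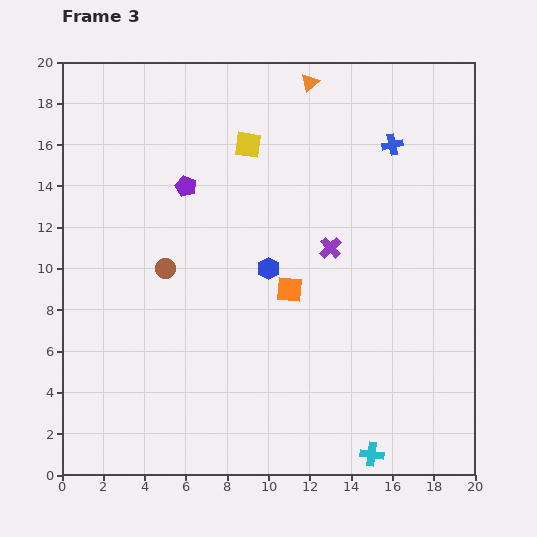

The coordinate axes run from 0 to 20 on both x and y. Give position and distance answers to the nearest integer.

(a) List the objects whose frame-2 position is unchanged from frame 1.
none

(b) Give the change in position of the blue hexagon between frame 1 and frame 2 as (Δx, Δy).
(4, -4)

The blue hexagon was at (2, 18) in frame 1 and (6, 14) in frame 2.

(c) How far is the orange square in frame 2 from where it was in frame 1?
4

The orange square moved from (16, 14) to (14, 11), a distance of √(2² + 3²) ≈ 4.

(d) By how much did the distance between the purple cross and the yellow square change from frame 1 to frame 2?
-2

Distance in frame 1: 13. Distance in frame 2: 11.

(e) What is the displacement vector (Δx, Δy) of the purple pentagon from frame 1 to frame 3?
(-4, -4)

The purple pentagon was at (10, 18) in frame 1 and (6, 14) in frame 3.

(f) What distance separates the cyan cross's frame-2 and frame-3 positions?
7

The cyan cross moved from (9, 5) to (15, 1), a distance of √(6² + 4²) ≈ 7.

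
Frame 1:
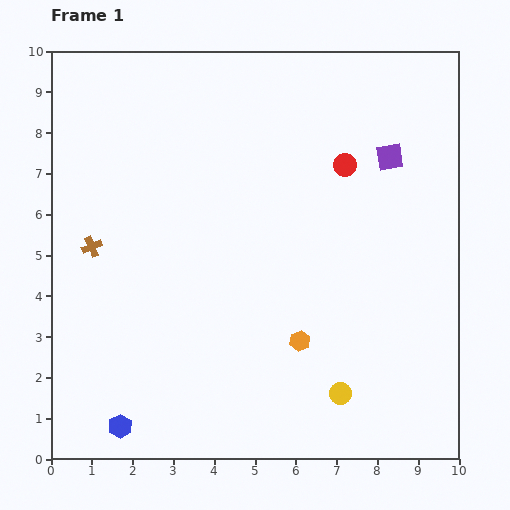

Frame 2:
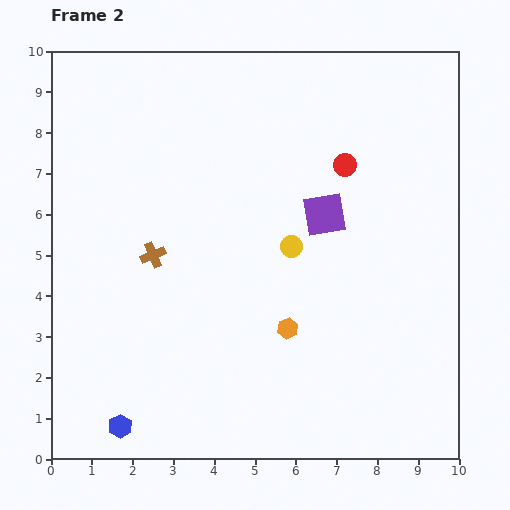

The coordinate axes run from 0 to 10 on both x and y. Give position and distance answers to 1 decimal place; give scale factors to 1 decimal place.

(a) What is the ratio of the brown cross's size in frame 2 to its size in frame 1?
1.3×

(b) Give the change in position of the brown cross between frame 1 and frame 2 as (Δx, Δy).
(1.5, -0.2)

The brown cross was at (1.0, 5.2) in frame 1 and (2.5, 5.0) in frame 2.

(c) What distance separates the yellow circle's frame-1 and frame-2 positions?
3.8

The yellow circle moved from (7.1, 1.6) to (5.9, 5.2), a distance of √(1.2² + 3.6²) ≈ 3.8.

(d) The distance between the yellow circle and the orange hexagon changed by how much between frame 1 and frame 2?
+0.4

Distance in frame 1: 1.6. Distance in frame 2: 2.0.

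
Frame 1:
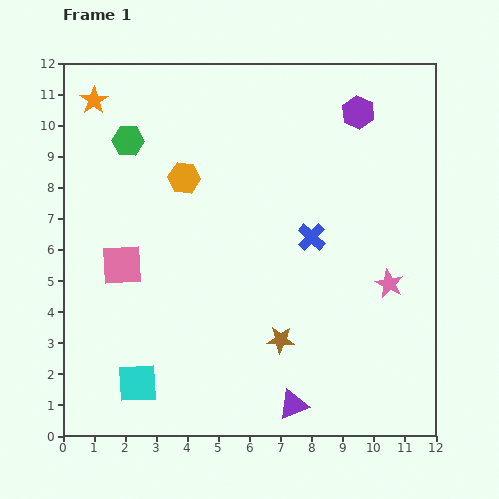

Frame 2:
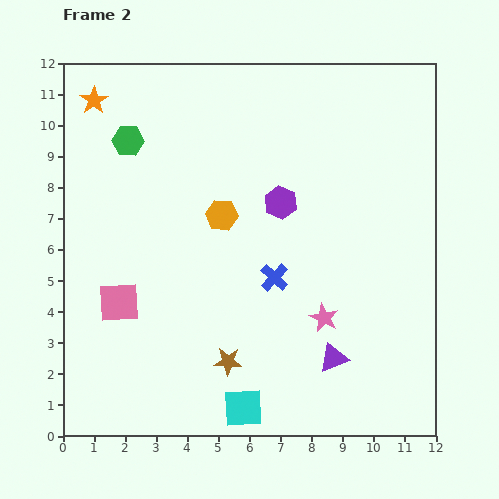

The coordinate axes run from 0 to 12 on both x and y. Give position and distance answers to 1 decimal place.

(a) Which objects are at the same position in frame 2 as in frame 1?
the orange star, the green hexagon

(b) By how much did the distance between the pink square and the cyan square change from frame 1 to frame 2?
+1.4

Distance in frame 1: 3.8. Distance in frame 2: 5.2.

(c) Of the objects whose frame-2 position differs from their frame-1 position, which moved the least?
the pink square

(moved 1.2)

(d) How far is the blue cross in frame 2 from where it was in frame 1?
1.8

The blue cross moved from (8.0, 6.4) to (6.8, 5.1), a distance of √(1.2² + 1.3²) ≈ 1.8.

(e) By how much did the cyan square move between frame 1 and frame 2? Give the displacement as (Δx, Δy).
(3.4, -0.8)

The cyan square was at (2.4, 1.7) in frame 1 and (5.8, 0.9) in frame 2.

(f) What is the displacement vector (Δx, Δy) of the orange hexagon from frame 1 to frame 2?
(1.2, -1.2)

The orange hexagon was at (3.9, 8.3) in frame 1 and (5.1, 7.1) in frame 2.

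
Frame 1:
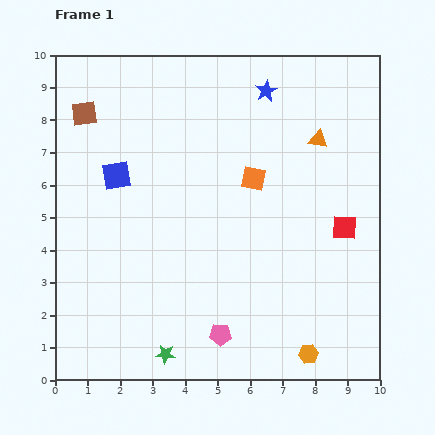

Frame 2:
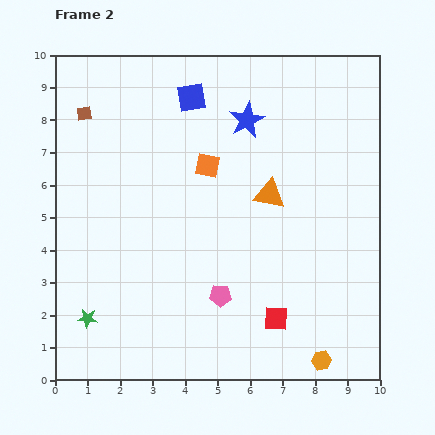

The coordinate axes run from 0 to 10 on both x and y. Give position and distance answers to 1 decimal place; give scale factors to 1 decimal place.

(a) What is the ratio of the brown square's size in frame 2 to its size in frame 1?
0.6×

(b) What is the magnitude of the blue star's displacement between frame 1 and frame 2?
1.1

The blue star moved from (6.5, 8.9) to (5.9, 8.0), a distance of √(0.6² + 0.9²) ≈ 1.1.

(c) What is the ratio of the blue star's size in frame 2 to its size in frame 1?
1.7×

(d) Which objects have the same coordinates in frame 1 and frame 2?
the brown square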